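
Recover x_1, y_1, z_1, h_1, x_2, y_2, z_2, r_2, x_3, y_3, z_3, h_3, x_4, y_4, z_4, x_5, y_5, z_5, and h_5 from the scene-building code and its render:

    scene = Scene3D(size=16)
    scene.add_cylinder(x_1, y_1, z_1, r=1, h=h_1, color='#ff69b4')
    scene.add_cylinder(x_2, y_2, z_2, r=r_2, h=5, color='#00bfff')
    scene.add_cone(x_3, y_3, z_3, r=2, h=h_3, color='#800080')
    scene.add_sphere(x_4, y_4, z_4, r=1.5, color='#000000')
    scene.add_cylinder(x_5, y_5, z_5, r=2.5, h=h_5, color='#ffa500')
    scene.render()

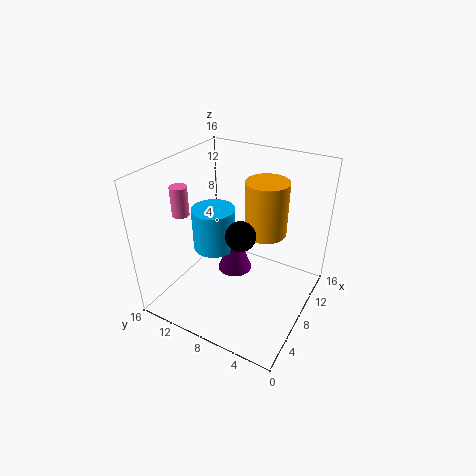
x_1 = 7
y_1 = 15
z_1 = 9.5
h_1 = 3.5
x_2 = 8.5
y_2 = 11.5
z_2 = 5.5
r_2 = 2.5
x_3 = 9
y_3 = 9
z_3 = 3
h_3 = 5.5
x_4 = 5
y_4 = 6
z_4 = 10.5
x_5 = 12
y_5 = 6.5
z_5 = 7
h_5 = 6.5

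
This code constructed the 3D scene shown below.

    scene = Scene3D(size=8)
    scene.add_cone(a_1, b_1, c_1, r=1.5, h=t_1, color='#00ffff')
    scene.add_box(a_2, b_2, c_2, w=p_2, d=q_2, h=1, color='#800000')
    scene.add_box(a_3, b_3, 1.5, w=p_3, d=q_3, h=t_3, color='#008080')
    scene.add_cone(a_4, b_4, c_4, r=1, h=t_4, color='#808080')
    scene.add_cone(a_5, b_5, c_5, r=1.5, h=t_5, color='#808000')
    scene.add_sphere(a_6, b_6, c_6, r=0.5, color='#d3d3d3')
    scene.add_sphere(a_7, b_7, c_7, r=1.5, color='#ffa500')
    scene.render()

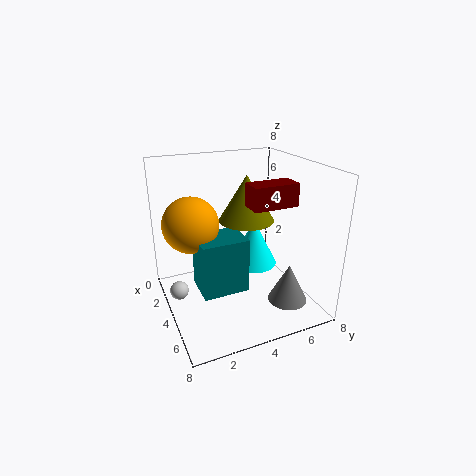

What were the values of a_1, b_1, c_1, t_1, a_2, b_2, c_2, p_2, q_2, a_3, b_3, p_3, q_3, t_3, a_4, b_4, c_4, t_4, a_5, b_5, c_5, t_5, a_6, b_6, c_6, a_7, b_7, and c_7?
a_1 = 2; b_1 = 6; c_1 = 1; t_1 = 3; a_2 = 7; b_2 = 3; c_2 = 7; p_2 = 1; q_2 = 2; a_3 = 3.5; b_3 = 1.5; p_3 = 2; q_3 = 2.5; t_3 = 3; a_4 = 7; b_4 = 5.5; c_4 = 1.5; t_4 = 2; a_5 = 4; b_5 = 4.5; c_5 = 5; t_5 = 2.5; a_6 = 4; b_6 = 0.5; c_6 = 1.5; a_7 = 3.5; b_7 = 1.5; c_7 = 5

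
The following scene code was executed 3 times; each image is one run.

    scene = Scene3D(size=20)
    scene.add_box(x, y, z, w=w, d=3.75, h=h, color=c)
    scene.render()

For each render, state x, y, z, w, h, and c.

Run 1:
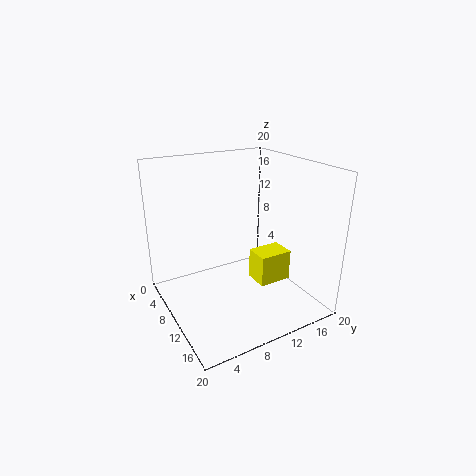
x = 17; y = 7.5; z = 8.5; w = 2.75; h = 3.5; c = 'yellow'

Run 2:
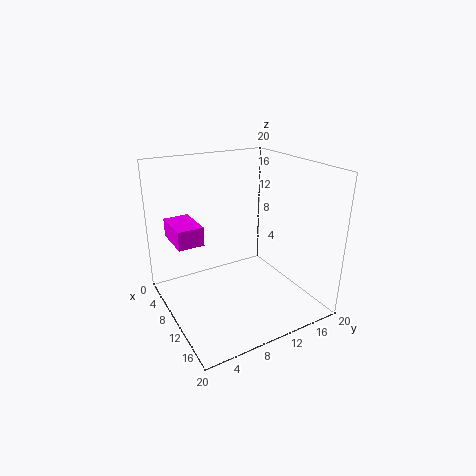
x = 1.5; y = 2.25; z = 8.75; w = 6; h = 2.75; c = 'magenta'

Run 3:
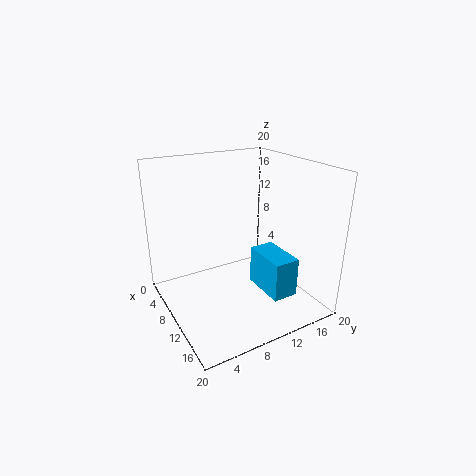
x = 8.25; y = 13.25; z = 1.25; w = 6.75; h = 5.75; c = 'deepskyblue'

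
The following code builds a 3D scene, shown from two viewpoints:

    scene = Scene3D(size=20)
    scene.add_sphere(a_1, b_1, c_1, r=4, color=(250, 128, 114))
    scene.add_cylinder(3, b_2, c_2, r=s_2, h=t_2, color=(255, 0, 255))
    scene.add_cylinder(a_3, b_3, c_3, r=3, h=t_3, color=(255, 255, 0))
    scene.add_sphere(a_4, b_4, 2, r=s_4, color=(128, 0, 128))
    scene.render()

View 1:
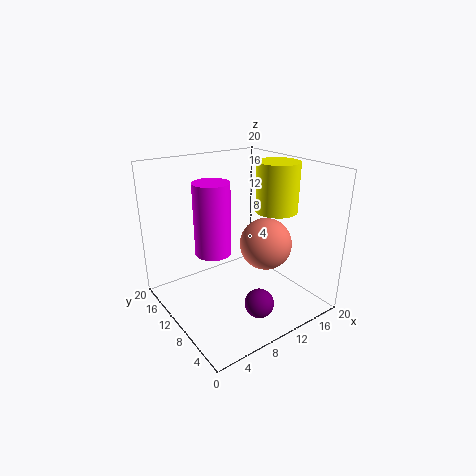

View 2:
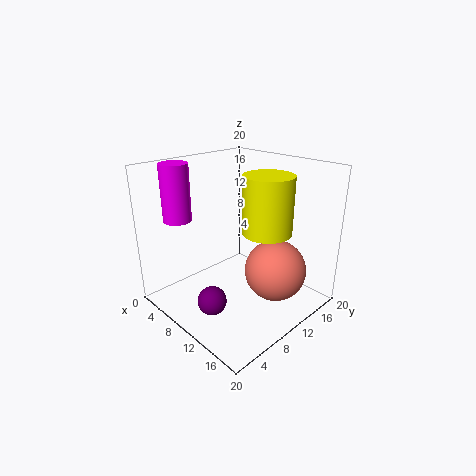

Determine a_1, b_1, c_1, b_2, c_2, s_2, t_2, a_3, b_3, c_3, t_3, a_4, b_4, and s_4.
a_1 = 16
b_1 = 11
c_1 = 7
b_2 = 5
c_2 = 12
s_2 = 2
t_2 = 8
a_3 = 16
b_3 = 9
c_3 = 13
t_3 = 7
a_4 = 10
b_4 = 5
s_4 = 2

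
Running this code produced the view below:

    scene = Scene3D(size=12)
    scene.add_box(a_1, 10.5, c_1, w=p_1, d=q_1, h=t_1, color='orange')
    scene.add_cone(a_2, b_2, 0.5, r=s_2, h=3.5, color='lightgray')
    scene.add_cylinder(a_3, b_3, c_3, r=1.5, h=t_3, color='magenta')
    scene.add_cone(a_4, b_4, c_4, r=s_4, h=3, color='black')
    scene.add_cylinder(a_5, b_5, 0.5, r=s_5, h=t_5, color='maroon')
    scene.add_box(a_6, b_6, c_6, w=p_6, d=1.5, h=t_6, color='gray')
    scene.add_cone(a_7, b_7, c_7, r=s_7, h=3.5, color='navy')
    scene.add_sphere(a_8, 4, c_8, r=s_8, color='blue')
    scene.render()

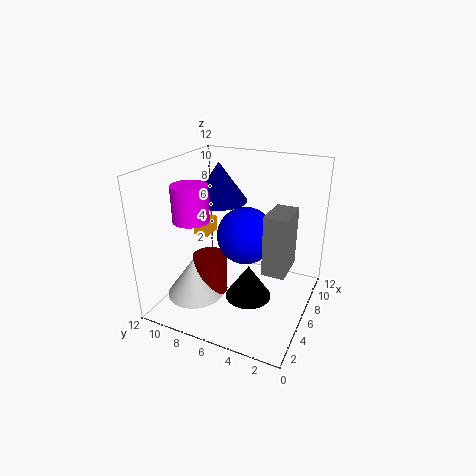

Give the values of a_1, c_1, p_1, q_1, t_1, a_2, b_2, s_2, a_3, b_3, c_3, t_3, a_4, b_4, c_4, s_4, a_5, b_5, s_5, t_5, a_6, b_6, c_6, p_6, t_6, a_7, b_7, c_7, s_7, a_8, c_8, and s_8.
a_1 = 8.5, c_1 = 4, p_1 = 2, q_1 = 1.5, t_1 = 1.5, a_2 = 4.5, b_2 = 9.5, s_2 = 2.5, a_3 = 4.5, b_3 = 9.5, c_3 = 7.5, t_3 = 3, a_4 = 6, b_4 = 5, c_4 = 0.5, s_4 = 2, a_5 = 5.5, b_5 = 8.5, s_5 = 1.5, t_5 = 3.5, a_6 = 1, b_6 = 0.5, c_6 = 6.5, p_6 = 2.5, t_6 = 4, a_7 = 8.5, b_7 = 9, c_7 = 8, s_7 = 2.5, a_8 = 3, c_8 = 8, s_8 = 2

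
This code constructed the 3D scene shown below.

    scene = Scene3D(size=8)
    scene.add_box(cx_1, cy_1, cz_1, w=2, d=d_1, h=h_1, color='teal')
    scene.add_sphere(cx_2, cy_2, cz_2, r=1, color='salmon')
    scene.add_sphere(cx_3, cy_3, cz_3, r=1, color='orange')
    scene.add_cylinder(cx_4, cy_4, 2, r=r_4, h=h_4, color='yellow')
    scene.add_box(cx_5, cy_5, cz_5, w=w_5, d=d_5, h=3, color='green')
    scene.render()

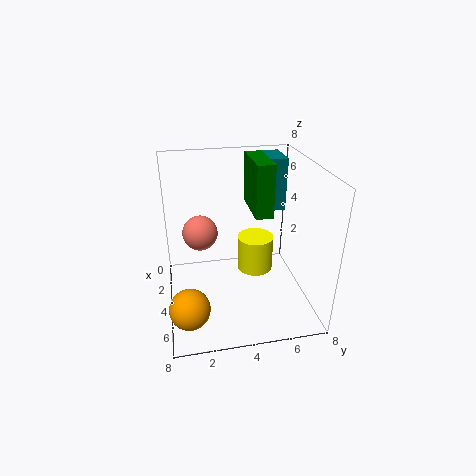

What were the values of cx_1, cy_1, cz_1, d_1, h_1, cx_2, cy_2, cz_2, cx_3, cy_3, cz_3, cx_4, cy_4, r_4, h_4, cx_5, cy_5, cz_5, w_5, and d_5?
cx_1 = 1
cy_1 = 6
cz_1 = 5
d_1 = 1
h_1 = 3
cx_2 = 3
cy_2 = 2
cz_2 = 4
cx_3 = 7
cy_3 = 1
cz_3 = 2
cx_4 = 4
cy_4 = 5
r_4 = 1
h_4 = 2
cx_5 = 1
cy_5 = 5
cz_5 = 5
w_5 = 3
d_5 = 1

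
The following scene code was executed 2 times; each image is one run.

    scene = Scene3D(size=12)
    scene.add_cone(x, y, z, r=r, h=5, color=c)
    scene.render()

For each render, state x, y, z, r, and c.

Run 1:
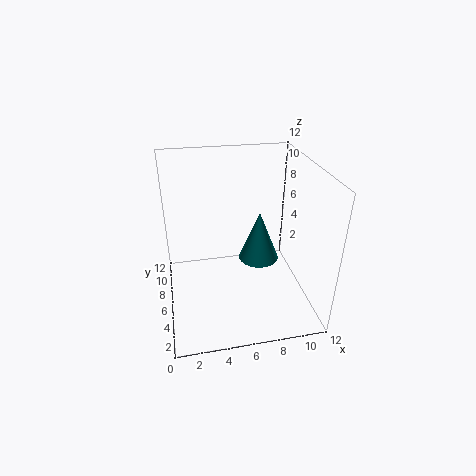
x = 9; y = 10; z = 1; r = 2; c = 'teal'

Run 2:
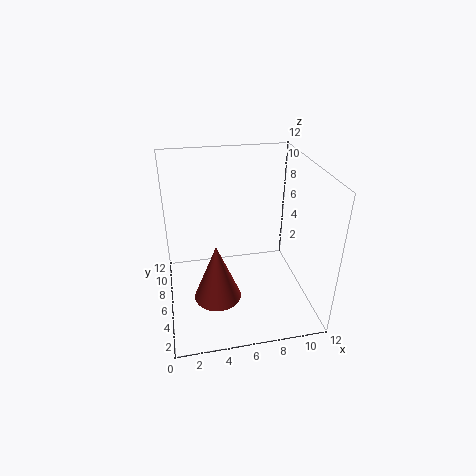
x = 4; y = 5; z = 1; r = 2; c = 'brown'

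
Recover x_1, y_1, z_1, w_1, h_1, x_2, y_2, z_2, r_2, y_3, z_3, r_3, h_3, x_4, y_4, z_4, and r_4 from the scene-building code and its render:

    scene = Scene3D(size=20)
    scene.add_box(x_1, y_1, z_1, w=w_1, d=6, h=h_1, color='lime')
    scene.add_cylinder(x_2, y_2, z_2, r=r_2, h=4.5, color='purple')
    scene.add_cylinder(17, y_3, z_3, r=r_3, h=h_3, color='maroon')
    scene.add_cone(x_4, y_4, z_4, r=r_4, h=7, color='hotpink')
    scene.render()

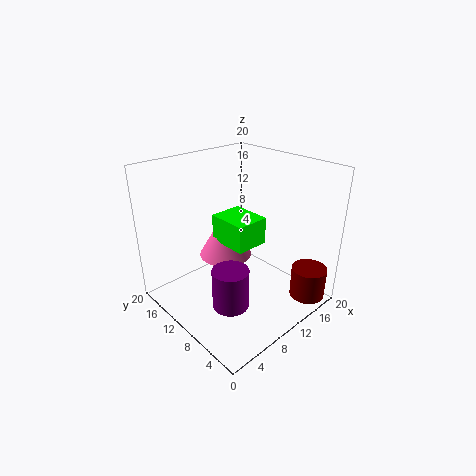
x_1 = 9.5
y_1 = 9
z_1 = 8
w_1 = 5
h_1 = 4
x_2 = 2
y_2 = 2.5
z_2 = 7.5
r_2 = 2
y_3 = 2.5
z_3 = 1
r_3 = 2.5
h_3 = 4.5
x_4 = 11.5
y_4 = 14.5
z_4 = 5
r_4 = 4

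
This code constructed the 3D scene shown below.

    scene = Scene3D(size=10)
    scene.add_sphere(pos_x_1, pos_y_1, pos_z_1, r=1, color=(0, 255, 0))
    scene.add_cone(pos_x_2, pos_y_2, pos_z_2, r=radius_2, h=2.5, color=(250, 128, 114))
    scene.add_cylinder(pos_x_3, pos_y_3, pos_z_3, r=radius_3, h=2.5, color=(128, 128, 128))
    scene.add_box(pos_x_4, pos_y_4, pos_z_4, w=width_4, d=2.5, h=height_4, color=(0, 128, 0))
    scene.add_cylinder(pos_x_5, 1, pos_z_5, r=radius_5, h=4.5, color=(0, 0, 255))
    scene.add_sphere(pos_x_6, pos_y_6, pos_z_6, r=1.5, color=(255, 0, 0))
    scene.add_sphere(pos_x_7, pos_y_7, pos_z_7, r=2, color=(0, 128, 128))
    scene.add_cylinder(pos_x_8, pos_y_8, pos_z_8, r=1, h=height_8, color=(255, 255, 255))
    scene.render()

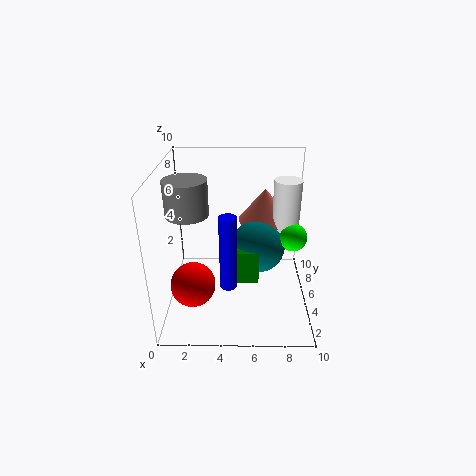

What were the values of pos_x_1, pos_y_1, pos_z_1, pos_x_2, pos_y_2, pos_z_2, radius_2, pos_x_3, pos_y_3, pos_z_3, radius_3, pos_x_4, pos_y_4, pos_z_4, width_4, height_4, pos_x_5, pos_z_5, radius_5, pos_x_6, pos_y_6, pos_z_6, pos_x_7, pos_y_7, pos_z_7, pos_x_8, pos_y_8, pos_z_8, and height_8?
pos_x_1 = 9; pos_y_1 = 6; pos_z_1 = 4.5; pos_x_2 = 7; pos_y_2 = 8; pos_z_2 = 5; radius_2 = 2; pos_x_3 = 1.5; pos_y_3 = 5.5; pos_z_3 = 6.5; radius_3 = 1.5; pos_x_4 = 4; pos_y_4 = 4.5; pos_z_4 = 1.5; width_4 = 2.5; height_4 = 2.5; pos_x_5 = 4.5; pos_z_5 = 4; radius_5 = 0.5; pos_x_6 = 2; pos_y_6 = 3; pos_z_6 = 2.5; pos_x_7 = 6.5; pos_y_7 = 6.5; pos_z_7 = 3.5; pos_x_8 = 8.5; pos_y_8 = 7; pos_z_8 = 4.5; height_8 = 4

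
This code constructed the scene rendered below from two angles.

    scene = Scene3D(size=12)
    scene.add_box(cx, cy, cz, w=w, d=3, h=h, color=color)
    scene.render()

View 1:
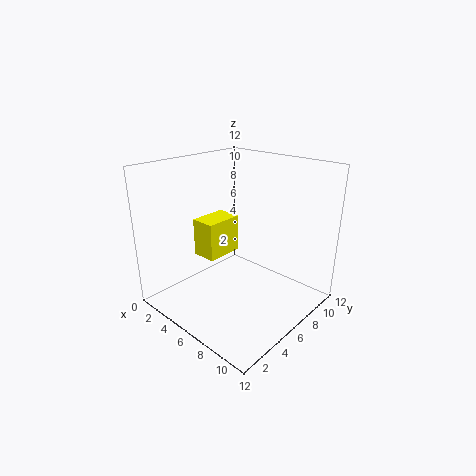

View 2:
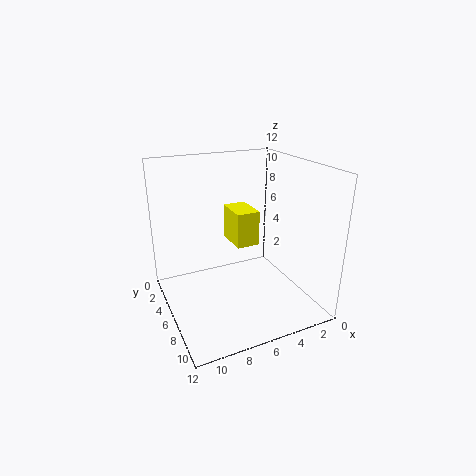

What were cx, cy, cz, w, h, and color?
cx = 4, cy = 3, cz = 5, w = 2, h = 3, color = 'yellow'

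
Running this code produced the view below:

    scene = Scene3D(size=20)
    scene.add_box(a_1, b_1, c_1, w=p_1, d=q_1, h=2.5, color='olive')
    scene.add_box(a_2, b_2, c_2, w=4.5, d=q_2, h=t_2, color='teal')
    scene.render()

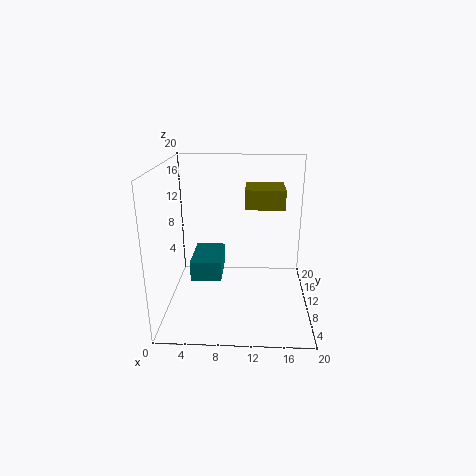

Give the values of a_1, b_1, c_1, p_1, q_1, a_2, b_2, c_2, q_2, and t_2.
a_1 = 11; b_1 = 7; c_1 = 15; p_1 = 5; q_1 = 4.5; a_2 = 3; b_2 = 10; c_2 = 3; q_2 = 7; t_2 = 3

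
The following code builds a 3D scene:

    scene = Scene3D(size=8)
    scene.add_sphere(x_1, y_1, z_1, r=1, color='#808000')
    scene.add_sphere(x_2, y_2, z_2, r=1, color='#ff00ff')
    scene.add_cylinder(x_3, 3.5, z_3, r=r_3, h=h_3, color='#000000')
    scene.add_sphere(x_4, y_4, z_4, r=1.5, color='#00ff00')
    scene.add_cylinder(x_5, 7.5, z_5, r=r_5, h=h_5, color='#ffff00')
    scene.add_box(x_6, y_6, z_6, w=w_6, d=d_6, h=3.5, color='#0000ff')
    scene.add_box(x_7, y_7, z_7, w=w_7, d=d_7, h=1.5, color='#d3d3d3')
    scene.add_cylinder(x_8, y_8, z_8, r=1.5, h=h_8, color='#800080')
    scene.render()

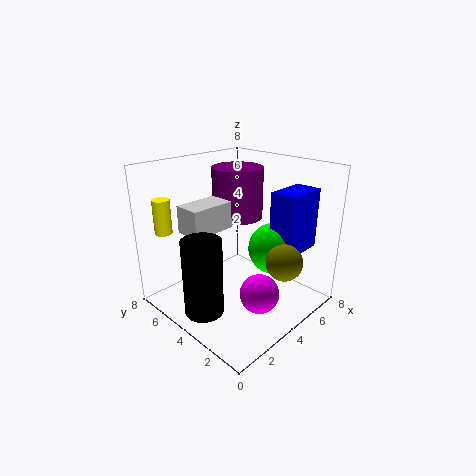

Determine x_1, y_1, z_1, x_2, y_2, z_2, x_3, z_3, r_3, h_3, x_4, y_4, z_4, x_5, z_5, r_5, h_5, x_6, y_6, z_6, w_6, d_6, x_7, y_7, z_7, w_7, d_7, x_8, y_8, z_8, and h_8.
x_1 = 5, y_1 = 1.5, z_1 = 3, x_2 = 3, y_2 = 1.5, z_2 = 2, x_3 = 1, z_3 = 1, r_3 = 1, h_3 = 4, x_4 = 6, y_4 = 3, z_4 = 3, x_5 = 1.5, z_5 = 4, r_5 = 0.5, h_5 = 2, x_6 = 5.5, y_6 = 1.5, z_6 = 3, w_6 = 2.5, d_6 = 1.5, x_7 = 1.5, y_7 = 4.5, z_7 = 4.5, w_7 = 2.5, d_7 = 1.5, x_8 = 5.5, y_8 = 5.5, z_8 = 4.5, h_8 = 3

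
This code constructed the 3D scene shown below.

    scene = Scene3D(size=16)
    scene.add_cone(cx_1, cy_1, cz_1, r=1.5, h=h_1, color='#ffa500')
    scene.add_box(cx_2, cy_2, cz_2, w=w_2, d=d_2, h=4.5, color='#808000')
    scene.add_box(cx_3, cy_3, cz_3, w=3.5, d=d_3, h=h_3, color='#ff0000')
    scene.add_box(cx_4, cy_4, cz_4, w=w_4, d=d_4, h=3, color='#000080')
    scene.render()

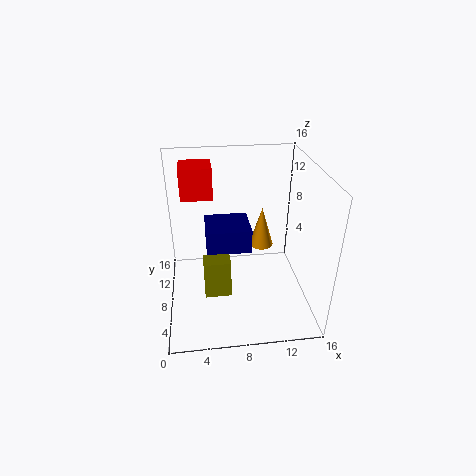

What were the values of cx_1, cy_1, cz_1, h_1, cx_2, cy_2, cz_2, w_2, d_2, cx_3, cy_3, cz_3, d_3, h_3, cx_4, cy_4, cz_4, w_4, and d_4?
cx_1 = 11.5
cy_1 = 12
cz_1 = 4.5
h_1 = 5
cx_2 = 4
cy_2 = 6
cz_2 = 1.5
w_2 = 3
d_2 = 2
cx_3 = 2
cy_3 = 9.5
cz_3 = 12
d_3 = 3.5
h_3 = 3.5
cx_4 = 4.5
cy_4 = 10
cz_4 = 4.5
w_4 = 5.5
d_4 = 5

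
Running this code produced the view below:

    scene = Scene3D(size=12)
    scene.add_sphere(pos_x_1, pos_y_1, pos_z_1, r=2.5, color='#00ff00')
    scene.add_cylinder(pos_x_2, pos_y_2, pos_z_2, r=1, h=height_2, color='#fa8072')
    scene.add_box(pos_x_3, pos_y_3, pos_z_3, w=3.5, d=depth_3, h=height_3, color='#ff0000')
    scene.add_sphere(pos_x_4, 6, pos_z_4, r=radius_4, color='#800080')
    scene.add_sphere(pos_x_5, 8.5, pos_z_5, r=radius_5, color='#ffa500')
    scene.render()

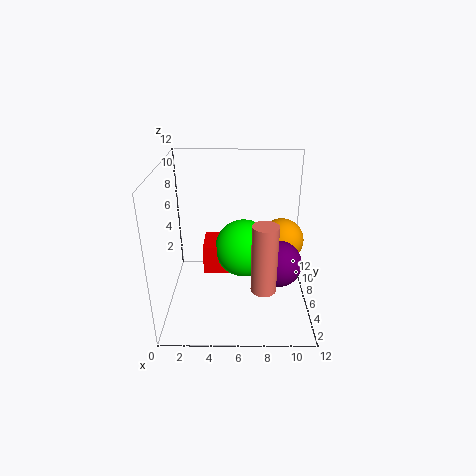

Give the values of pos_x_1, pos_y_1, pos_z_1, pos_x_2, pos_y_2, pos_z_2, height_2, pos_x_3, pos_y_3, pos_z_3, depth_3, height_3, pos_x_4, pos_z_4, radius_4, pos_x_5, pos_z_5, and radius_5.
pos_x_1 = 6.5
pos_y_1 = 7
pos_z_1 = 4.5
pos_x_2 = 8
pos_y_2 = 3
pos_z_2 = 3
height_2 = 5.5
pos_x_3 = 3
pos_y_3 = 6
pos_z_3 = 2.5
depth_3 = 3
height_3 = 2.5
pos_x_4 = 9.5
pos_z_4 = 3.5
radius_4 = 2
pos_x_5 = 10
pos_z_5 = 4.5
radius_5 = 2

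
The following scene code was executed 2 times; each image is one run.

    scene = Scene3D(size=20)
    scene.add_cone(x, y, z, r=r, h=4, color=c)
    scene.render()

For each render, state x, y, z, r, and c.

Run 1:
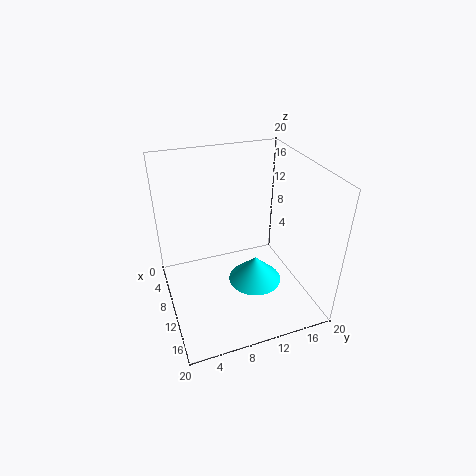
x = 9.5
y = 13
z = 1.5
r = 4
c = 'cyan'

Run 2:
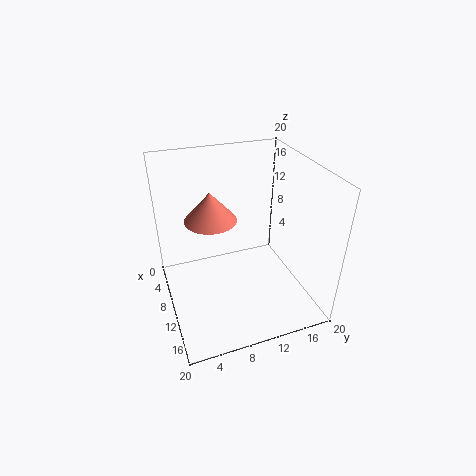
x = 9
y = 6.5
z = 13
r = 3.5
c = 'salmon'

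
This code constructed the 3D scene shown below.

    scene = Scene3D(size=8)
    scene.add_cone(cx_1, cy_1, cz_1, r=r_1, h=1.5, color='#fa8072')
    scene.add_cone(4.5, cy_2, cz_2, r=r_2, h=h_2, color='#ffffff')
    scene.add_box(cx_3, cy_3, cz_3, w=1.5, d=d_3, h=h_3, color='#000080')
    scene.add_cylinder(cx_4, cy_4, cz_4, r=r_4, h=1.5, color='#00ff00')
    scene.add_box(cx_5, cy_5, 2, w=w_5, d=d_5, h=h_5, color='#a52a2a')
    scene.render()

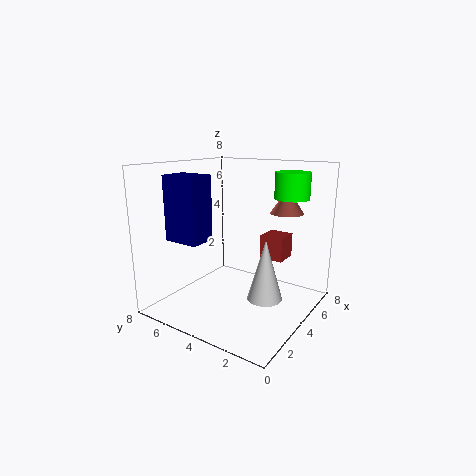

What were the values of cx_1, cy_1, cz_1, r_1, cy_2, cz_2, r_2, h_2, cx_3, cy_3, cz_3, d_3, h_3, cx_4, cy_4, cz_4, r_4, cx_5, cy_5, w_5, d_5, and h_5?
cx_1 = 7; cy_1 = 2.5; cz_1 = 5; r_1 = 1; cy_2 = 2.5; cz_2 = 0.5; r_2 = 1; h_2 = 3.5; cx_3 = 1.5; cy_3 = 5; cz_3 = 4; d_3 = 2; h_3 = 3.5; cx_4 = 6.5; cy_4 = 2; cz_4 = 6; r_4 = 1; cx_5 = 6.5; cy_5 = 2.5; w_5 = 1.5; d_5 = 1.5; h_5 = 1.5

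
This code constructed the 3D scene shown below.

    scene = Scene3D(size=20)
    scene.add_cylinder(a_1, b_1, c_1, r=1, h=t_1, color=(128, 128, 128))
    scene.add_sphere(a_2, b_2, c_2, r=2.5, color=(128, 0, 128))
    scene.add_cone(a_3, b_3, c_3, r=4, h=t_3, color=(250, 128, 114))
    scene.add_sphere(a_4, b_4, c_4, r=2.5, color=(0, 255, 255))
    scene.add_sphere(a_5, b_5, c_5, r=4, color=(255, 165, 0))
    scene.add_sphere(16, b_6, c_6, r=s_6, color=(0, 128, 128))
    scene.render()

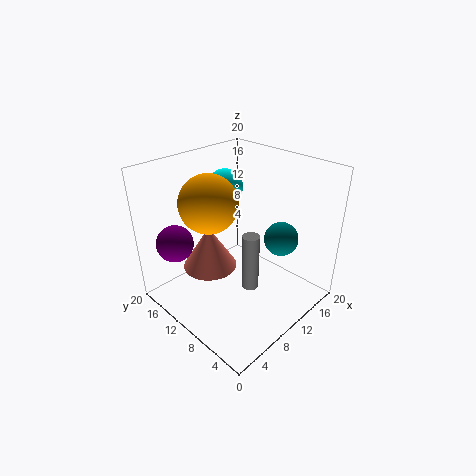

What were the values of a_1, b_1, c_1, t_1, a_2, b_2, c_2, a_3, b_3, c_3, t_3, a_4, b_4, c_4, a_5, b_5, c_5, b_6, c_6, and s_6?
a_1 = 6
b_1 = 4
c_1 = 7.5
t_1 = 7
a_2 = 3
b_2 = 15
c_2 = 10
a_3 = 8.5
b_3 = 14.5
c_3 = 4
t_3 = 6.5
a_4 = 11.5
b_4 = 14
c_4 = 16
a_5 = 7.5
b_5 = 13
c_5 = 15
b_6 = 7
c_6 = 8.5
s_6 = 2.5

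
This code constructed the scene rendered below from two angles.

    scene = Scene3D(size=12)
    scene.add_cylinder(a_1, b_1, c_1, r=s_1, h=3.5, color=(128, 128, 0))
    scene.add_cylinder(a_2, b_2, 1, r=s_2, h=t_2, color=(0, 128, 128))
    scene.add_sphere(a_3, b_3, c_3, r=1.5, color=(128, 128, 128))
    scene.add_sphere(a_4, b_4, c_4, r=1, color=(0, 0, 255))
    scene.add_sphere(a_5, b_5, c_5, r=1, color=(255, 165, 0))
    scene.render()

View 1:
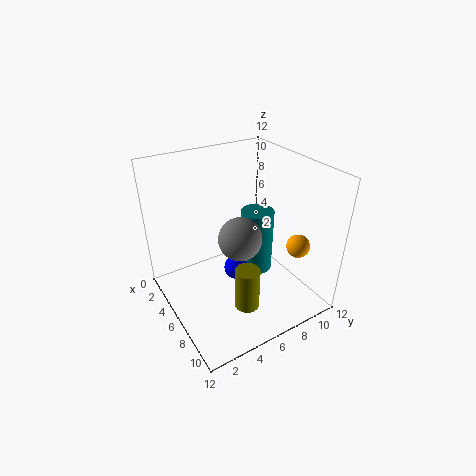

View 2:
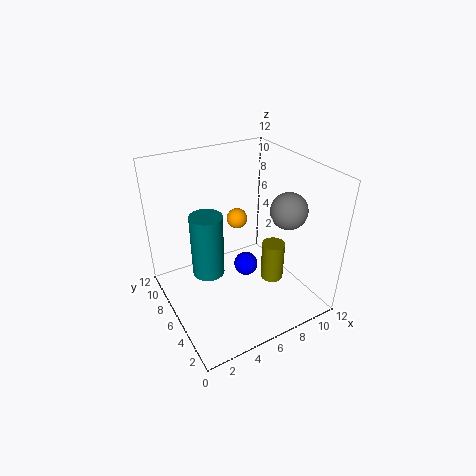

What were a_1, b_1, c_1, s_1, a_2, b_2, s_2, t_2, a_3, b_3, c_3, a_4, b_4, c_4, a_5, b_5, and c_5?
a_1 = 9, b_1 = 5, c_1 = 1.5, s_1 = 1, a_2 = 4.5, b_2 = 9, s_2 = 1.5, t_2 = 6, a_3 = 9.5, b_3 = 4, c_3 = 8.5, a_4 = 6.5, b_4 = 5.5, c_4 = 3.5, a_5 = 8.5, b_5 = 10.5, c_5 = 5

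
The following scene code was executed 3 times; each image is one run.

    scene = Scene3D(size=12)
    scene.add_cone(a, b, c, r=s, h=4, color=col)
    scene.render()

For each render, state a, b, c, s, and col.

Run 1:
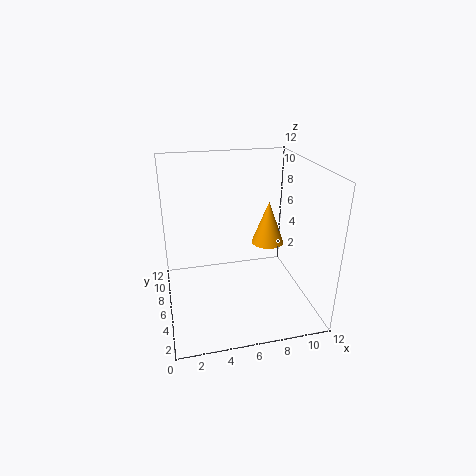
a = 9.5; b = 8.5; c = 4; s = 1.5; col = 'orange'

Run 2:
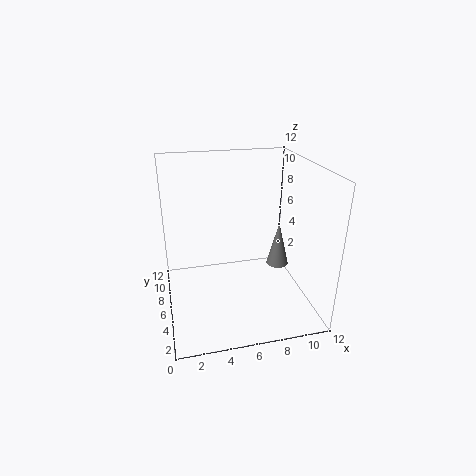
a = 10; b = 7; c = 2.5; s = 1; col = 'gray'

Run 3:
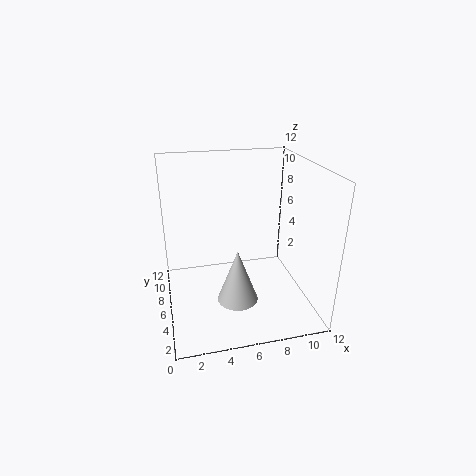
a = 5; b = 2; c = 3; s = 1.5; col = 'lightgray'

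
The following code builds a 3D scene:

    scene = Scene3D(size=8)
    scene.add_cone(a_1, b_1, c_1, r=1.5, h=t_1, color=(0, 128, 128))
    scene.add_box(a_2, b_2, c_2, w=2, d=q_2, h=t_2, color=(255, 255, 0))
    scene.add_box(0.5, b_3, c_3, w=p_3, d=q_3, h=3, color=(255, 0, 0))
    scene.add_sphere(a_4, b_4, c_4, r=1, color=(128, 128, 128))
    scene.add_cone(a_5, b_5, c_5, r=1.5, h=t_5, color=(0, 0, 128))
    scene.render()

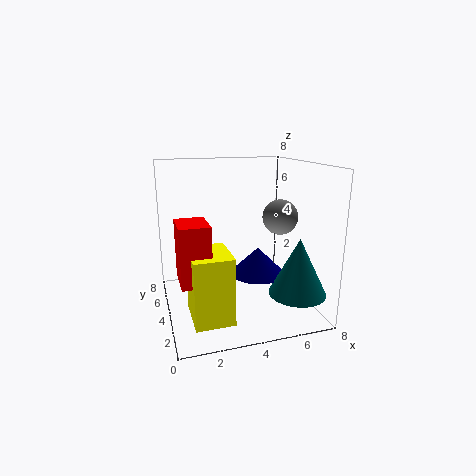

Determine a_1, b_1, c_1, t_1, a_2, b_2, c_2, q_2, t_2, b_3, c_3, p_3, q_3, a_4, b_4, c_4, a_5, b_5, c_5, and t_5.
a_1 = 6.5, b_1 = 1.5, c_1 = 1.5, t_1 = 3, a_2 = 1, b_2 = 1, c_2 = 0.5, q_2 = 2.5, t_2 = 3.5, b_3 = 1.5, c_3 = 2.5, p_3 = 1.5, q_3 = 2, a_4 = 6.5, b_4 = 4, c_4 = 5, a_5 = 5, b_5 = 3.5, c_5 = 2, t_5 = 1.5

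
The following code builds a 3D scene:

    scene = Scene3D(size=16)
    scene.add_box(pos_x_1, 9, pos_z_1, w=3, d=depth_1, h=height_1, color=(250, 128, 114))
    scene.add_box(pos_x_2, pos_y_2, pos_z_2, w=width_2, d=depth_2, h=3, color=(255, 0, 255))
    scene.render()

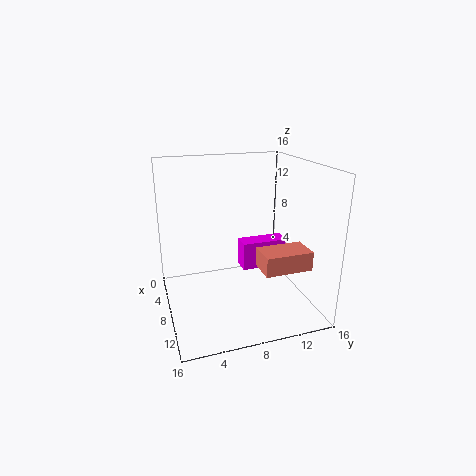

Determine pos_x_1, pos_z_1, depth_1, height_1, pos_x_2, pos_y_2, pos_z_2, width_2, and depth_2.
pos_x_1 = 11, pos_z_1 = 6, depth_1 = 5, height_1 = 2, pos_x_2 = 8, pos_y_2 = 8, pos_z_2 = 5, width_2 = 2, depth_2 = 5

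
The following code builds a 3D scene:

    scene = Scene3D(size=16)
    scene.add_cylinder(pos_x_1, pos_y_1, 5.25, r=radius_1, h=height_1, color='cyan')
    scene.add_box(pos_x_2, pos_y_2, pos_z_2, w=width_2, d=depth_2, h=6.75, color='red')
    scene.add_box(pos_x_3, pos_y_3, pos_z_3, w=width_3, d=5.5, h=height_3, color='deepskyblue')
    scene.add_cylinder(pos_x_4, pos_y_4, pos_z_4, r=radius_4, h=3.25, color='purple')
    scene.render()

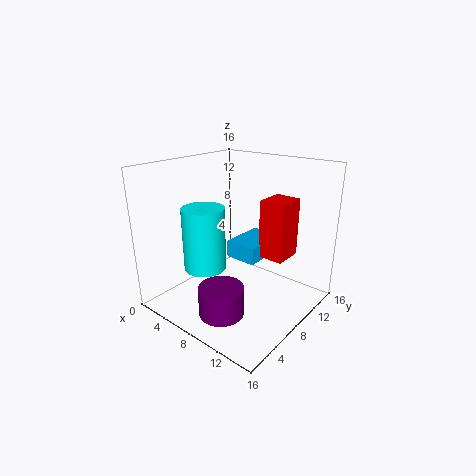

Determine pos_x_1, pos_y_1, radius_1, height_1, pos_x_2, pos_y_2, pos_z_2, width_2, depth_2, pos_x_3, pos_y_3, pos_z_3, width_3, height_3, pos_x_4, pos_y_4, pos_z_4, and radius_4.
pos_x_1 = 6.25, pos_y_1 = 4.5, radius_1 = 2.25, height_1 = 6.75, pos_x_2 = 9.25, pos_y_2 = 10.25, pos_z_2 = 5.25, width_2 = 3, depth_2 = 3.5, pos_x_3 = 5.75, pos_y_3 = 8.75, pos_z_3 = 4.75, width_3 = 3.75, height_3 = 2, pos_x_4 = 8.5, pos_y_4 = 4.5, pos_z_4 = 0.25, radius_4 = 2.5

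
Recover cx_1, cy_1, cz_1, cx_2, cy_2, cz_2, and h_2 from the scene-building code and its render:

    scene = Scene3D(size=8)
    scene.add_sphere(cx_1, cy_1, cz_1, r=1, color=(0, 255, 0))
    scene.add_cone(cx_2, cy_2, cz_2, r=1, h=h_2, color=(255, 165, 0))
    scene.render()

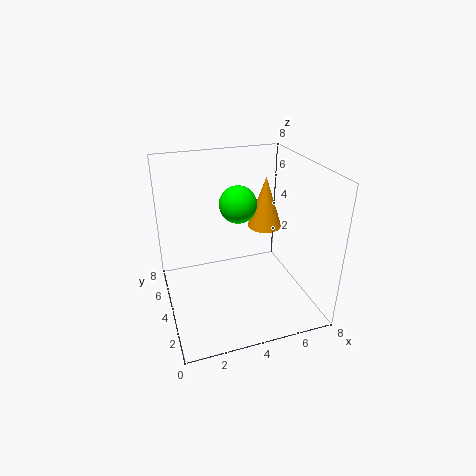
cx_1 = 4; cy_1 = 4; cz_1 = 6; cx_2 = 6; cy_2 = 5; cz_2 = 4; h_2 = 3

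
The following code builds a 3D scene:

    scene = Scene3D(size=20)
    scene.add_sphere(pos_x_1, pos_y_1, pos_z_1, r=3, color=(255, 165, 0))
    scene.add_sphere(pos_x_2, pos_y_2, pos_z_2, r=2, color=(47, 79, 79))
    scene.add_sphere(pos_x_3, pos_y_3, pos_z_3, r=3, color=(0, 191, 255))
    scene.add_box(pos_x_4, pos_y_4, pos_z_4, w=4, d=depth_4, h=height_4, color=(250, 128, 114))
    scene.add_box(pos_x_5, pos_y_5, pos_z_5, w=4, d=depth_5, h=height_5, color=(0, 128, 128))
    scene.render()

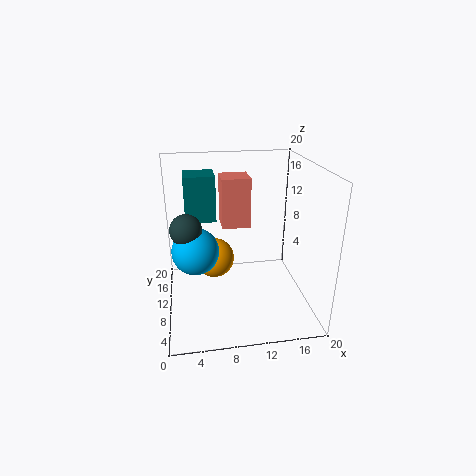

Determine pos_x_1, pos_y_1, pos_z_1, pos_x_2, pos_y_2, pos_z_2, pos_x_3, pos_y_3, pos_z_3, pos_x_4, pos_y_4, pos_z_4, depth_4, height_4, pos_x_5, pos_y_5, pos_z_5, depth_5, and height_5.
pos_x_1 = 7
pos_y_1 = 14
pos_z_1 = 5
pos_x_2 = 3
pos_y_2 = 7
pos_z_2 = 13
pos_x_3 = 4
pos_y_3 = 7
pos_z_3 = 10
pos_x_4 = 8
pos_y_4 = 11
pos_z_4 = 11
depth_4 = 4
height_4 = 7
pos_x_5 = 3
pos_y_5 = 9
pos_z_5 = 13
depth_5 = 4
height_5 = 6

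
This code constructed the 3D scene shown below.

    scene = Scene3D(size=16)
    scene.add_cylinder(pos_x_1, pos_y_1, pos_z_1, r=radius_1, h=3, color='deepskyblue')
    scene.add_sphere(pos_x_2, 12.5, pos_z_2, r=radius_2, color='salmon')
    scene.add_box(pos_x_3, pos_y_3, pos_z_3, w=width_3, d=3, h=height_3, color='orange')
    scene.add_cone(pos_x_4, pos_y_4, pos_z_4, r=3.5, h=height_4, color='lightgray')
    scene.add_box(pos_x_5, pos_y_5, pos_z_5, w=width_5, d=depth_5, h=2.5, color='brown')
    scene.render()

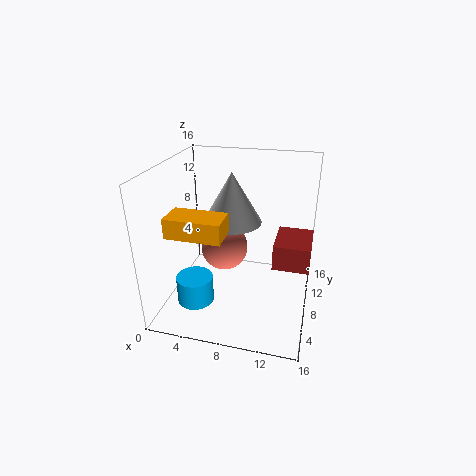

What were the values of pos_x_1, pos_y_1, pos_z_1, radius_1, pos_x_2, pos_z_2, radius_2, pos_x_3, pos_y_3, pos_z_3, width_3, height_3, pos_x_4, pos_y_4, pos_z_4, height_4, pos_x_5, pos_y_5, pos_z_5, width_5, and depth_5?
pos_x_1 = 4
pos_y_1 = 4.5
pos_z_1 = 1.5
radius_1 = 2
pos_x_2 = 5
pos_z_2 = 4
radius_2 = 3
pos_x_3 = 2.5
pos_y_3 = 1.5
pos_z_3 = 10.5
width_3 = 5.5
height_3 = 2
pos_x_4 = 6.5
pos_y_4 = 11
pos_z_4 = 8.5
height_4 = 6
pos_x_5 = 12.5
pos_y_5 = 3.5
pos_z_5 = 7.5
width_5 = 3.5
depth_5 = 4.5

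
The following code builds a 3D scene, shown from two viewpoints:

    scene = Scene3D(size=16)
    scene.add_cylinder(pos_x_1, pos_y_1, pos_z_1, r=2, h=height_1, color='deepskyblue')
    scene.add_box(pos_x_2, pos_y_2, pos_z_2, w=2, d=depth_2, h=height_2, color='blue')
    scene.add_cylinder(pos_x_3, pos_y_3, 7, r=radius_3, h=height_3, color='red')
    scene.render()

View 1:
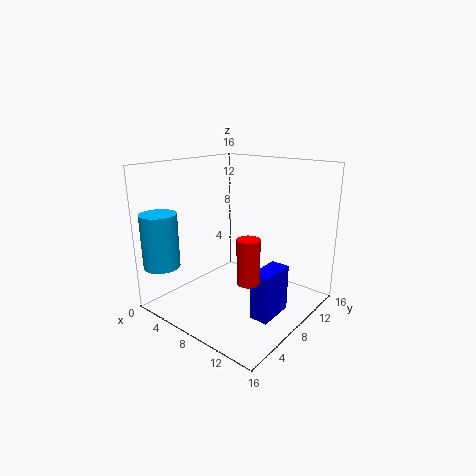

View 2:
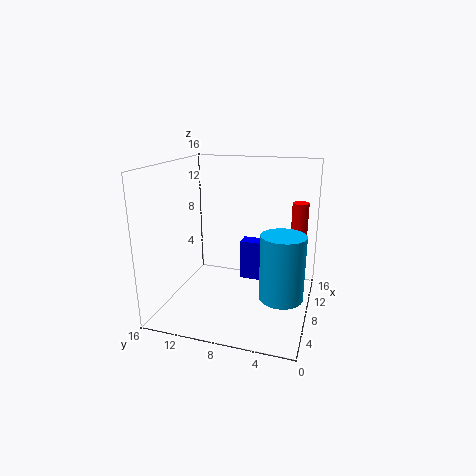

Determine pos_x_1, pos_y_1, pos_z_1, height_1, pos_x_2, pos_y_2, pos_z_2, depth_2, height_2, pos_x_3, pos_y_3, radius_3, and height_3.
pos_x_1 = 2; pos_y_1 = 2; pos_z_1 = 5; height_1 = 6; pos_x_2 = 12; pos_y_2 = 5; pos_z_2 = 1; depth_2 = 4; height_2 = 5; pos_x_3 = 14; pos_y_3 = 2; radius_3 = 1; height_3 = 4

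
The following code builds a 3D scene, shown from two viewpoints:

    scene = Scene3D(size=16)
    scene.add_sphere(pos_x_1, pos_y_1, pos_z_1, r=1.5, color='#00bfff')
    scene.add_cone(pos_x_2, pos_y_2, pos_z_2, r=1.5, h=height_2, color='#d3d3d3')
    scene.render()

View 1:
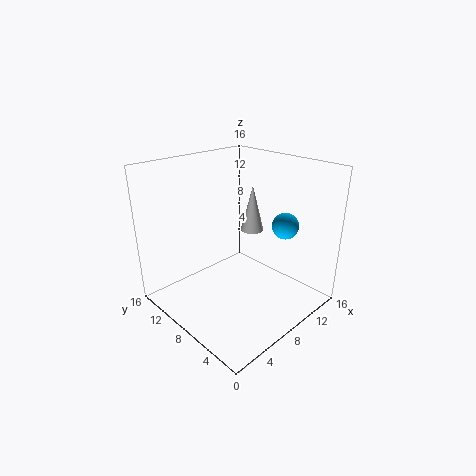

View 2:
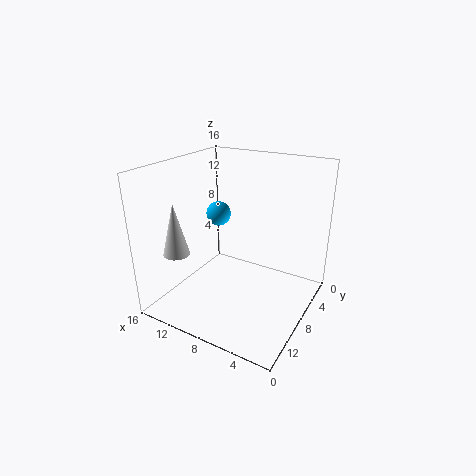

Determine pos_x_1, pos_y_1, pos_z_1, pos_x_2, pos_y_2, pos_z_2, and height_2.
pos_x_1 = 12.5
pos_y_1 = 5
pos_z_1 = 9
pos_x_2 = 14
pos_y_2 = 11.5
pos_z_2 = 6
height_2 = 6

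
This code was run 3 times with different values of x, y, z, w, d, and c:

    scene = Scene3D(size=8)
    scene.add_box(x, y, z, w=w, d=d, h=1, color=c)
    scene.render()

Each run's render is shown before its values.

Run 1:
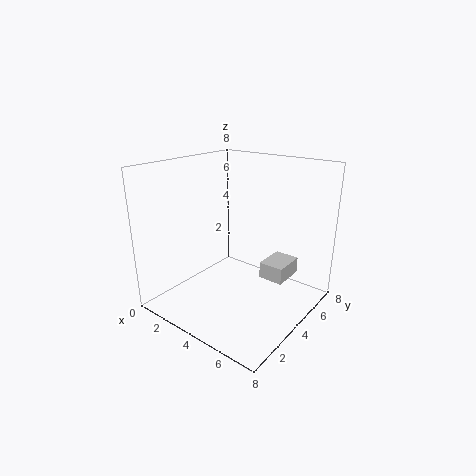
x = 4.5
y = 5.5
z = 1
w = 1.5
d = 2
c = 'lightgray'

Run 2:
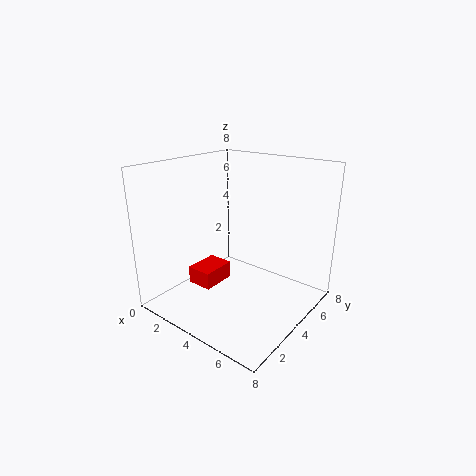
x = 1.5
y = 2.5
z = 1
w = 1.5
d = 2
c = 'red'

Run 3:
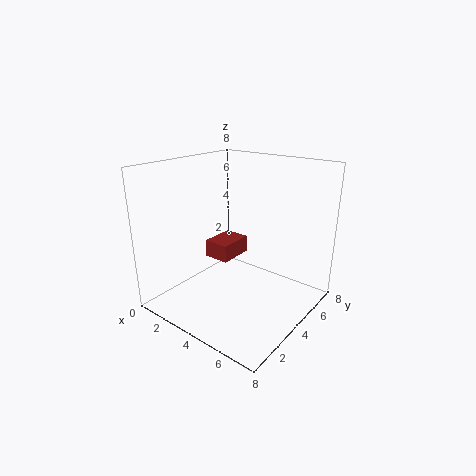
x = 2
y = 3.5
z = 2.5
w = 1.5
d = 2
c = 'brown'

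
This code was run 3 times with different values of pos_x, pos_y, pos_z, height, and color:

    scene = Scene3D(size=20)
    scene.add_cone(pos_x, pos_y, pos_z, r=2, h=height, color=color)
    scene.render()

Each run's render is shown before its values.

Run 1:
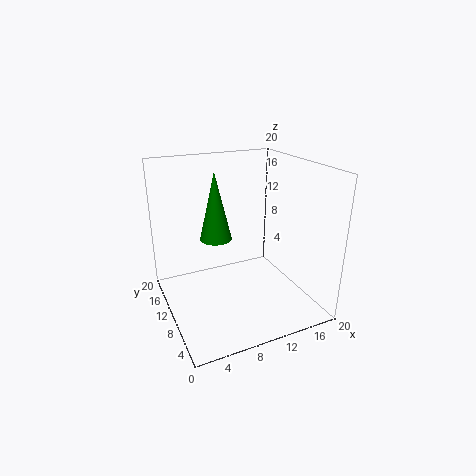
pos_x = 6, pos_y = 8, pos_z = 11.5, height = 8.5, color = 'green'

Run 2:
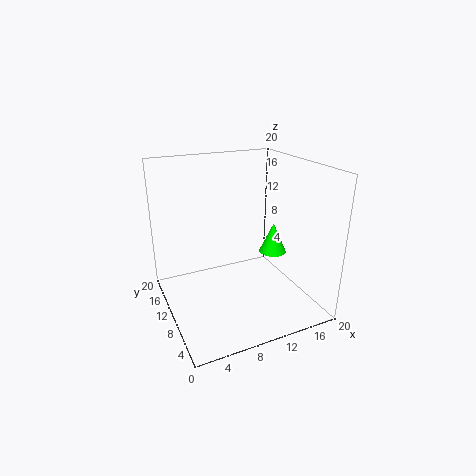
pos_x = 16, pos_y = 10.5, pos_z = 6.5, height = 4.5, color = 'lime'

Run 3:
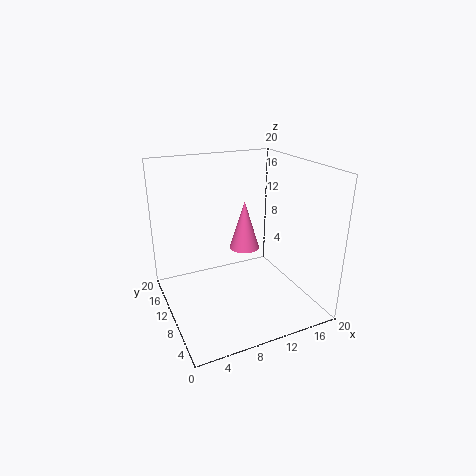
pos_x = 10.5, pos_y = 9, pos_z = 9, height = 6.5, color = 'hotpink'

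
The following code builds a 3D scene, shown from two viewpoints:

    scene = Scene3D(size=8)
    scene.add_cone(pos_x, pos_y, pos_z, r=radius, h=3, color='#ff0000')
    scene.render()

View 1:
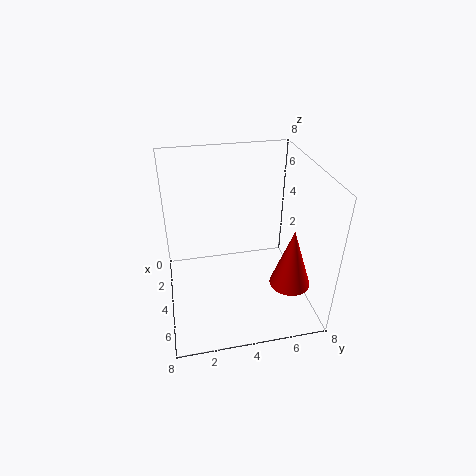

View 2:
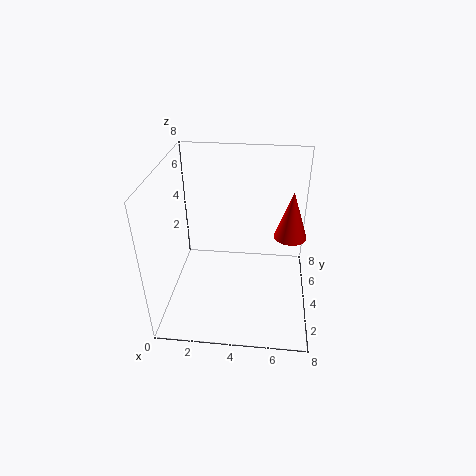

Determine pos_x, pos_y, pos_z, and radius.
pos_x = 7; pos_y = 6; pos_z = 3; radius = 1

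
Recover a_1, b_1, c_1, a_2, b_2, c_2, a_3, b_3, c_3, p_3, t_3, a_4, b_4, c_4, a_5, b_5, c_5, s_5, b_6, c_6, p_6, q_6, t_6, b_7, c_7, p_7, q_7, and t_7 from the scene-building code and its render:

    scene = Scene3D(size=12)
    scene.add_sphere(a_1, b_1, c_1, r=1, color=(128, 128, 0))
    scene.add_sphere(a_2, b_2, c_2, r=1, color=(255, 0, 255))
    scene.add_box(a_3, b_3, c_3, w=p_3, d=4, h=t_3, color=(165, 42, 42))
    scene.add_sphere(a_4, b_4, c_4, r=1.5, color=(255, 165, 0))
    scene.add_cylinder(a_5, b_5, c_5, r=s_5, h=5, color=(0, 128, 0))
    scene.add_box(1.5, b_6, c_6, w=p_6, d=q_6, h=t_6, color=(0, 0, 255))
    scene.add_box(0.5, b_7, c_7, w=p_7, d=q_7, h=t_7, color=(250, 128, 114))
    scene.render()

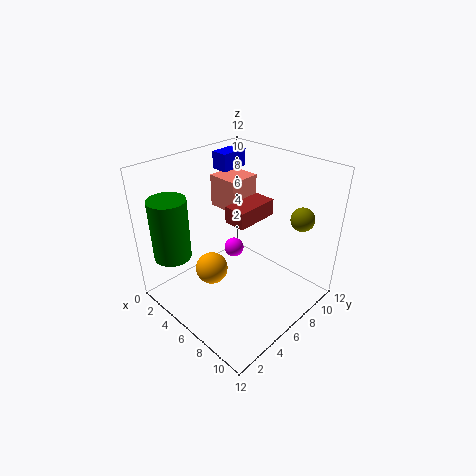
a_1 = 9.5; b_1 = 10; c_1 = 7.5; a_2 = 2; b_2 = 9.5; c_2 = 1.5; a_3 = 4; b_3 = 6.5; c_3 = 6.5; p_3 = 2; t_3 = 1.5; a_4 = 3; b_4 = 5.5; c_4 = 1.5; a_5 = 3; b_5 = 1.5; c_5 = 5; s_5 = 1.5; b_6 = 7.5; c_6 = 10.5; p_6 = 1.5; q_6 = 2.5; t_6 = 1.5; b_7 = 8; c_7 = 6.5; p_7 = 3; q_7 = 3; t_7 = 3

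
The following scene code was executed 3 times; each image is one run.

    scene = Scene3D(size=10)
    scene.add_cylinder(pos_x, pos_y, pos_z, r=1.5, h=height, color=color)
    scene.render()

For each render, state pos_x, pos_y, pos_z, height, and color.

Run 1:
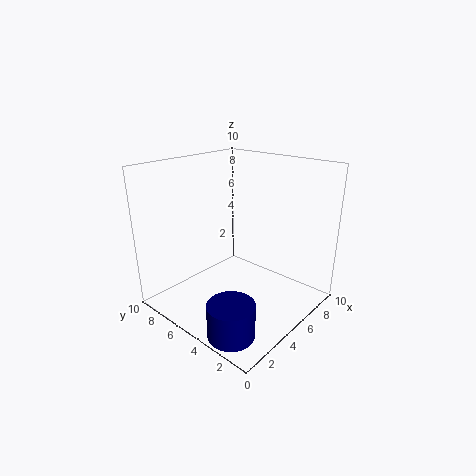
pos_x = 1.5, pos_y = 2.5, pos_z = 0.25, height = 2.25, color = 'navy'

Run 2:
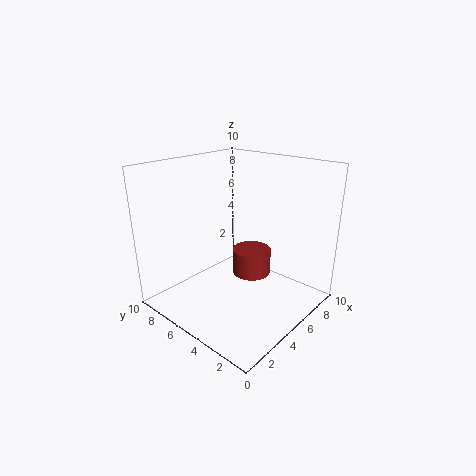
pos_x = 7.5, pos_y = 5.75, pos_z = 1, height = 2, color = 'brown'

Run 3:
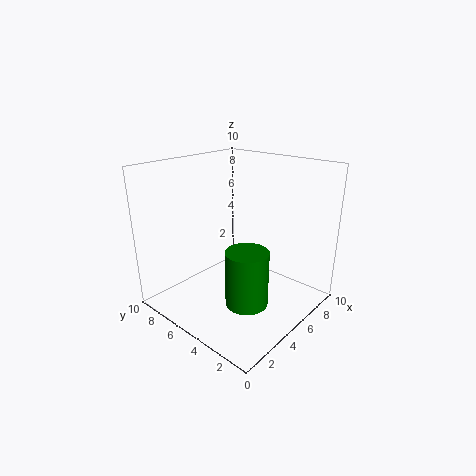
pos_x = 4.5, pos_y = 3.75, pos_z = 0.5, height = 4, color = 'green'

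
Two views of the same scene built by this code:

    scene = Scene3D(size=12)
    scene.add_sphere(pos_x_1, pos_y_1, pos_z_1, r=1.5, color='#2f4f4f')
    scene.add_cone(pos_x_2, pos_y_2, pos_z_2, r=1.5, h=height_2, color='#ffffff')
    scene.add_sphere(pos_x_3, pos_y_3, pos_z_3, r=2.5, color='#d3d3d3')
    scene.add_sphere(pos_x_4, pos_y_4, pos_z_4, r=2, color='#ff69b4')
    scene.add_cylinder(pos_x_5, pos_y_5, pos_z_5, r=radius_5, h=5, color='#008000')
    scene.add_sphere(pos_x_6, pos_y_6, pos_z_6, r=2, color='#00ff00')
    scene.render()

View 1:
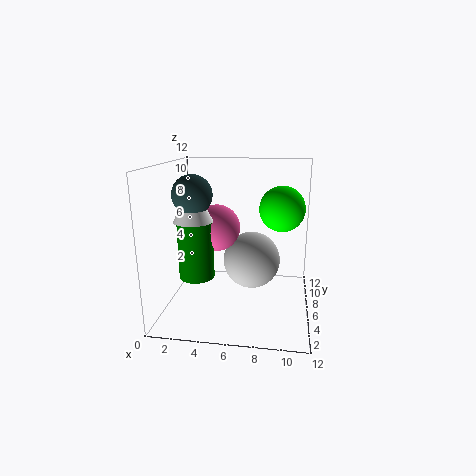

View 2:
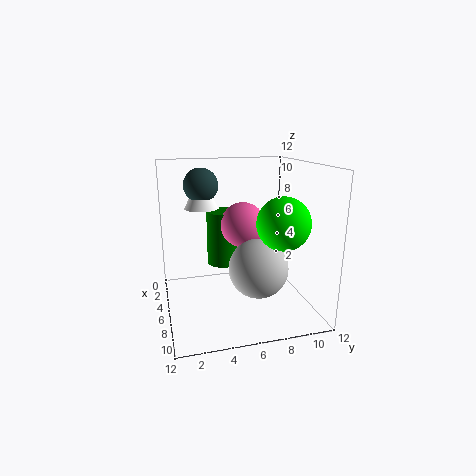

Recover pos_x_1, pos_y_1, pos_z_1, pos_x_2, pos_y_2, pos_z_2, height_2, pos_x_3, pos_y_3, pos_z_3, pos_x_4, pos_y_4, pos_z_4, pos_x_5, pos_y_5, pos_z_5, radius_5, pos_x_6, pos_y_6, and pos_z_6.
pos_x_1 = 3, pos_y_1 = 3.5, pos_z_1 = 10, pos_x_2 = 3, pos_y_2 = 3.5, pos_z_2 = 8, height_2 = 3, pos_x_3 = 7, pos_y_3 = 7.5, pos_z_3 = 3.5, pos_x_4 = 4, pos_y_4 = 7, pos_z_4 = 6.5, pos_x_5 = 2.5, pos_y_5 = 5.5, pos_z_5 = 2.5, radius_5 = 1.5, pos_x_6 = 9.5, pos_y_6 = 8.5, pos_z_6 = 8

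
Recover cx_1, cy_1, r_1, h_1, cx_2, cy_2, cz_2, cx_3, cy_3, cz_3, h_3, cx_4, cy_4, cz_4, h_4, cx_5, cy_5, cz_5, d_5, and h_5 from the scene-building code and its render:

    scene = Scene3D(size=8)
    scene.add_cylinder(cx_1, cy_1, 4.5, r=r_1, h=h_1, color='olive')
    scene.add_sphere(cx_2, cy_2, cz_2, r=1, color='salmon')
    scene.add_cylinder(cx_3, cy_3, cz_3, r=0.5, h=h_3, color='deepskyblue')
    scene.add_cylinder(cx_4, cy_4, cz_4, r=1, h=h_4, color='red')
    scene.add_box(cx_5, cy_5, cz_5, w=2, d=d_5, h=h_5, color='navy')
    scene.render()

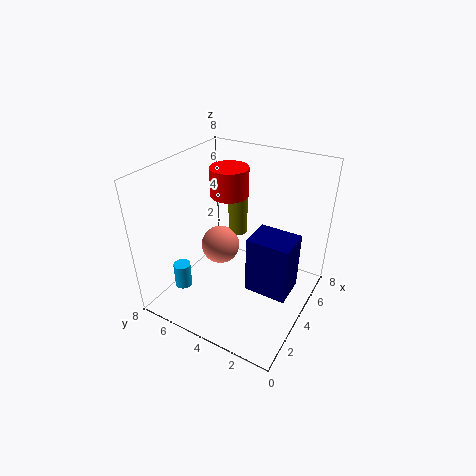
cx_1 = 4
cy_1 = 4
r_1 = 0.5
h_1 = 3
cx_2 = 3
cy_2 = 4.5
cz_2 = 4
cx_3 = 2.5
cy_3 = 7
cz_3 = 0.5
h_3 = 1.5
cx_4 = 4
cy_4 = 4.5
cz_4 = 6.5
h_4 = 1.5
cx_5 = 4
cy_5 = 1
cz_5 = 0.5
d_5 = 2.5
h_5 = 3.5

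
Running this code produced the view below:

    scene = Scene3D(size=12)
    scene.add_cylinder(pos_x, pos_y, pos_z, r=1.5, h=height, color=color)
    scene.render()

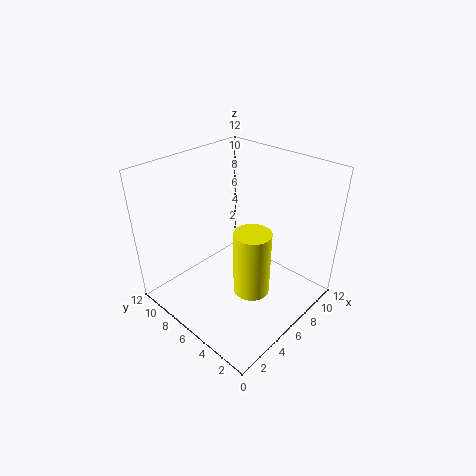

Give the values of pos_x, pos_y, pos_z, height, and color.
pos_x = 5.5, pos_y = 4, pos_z = 2, height = 5.5, color = 'yellow'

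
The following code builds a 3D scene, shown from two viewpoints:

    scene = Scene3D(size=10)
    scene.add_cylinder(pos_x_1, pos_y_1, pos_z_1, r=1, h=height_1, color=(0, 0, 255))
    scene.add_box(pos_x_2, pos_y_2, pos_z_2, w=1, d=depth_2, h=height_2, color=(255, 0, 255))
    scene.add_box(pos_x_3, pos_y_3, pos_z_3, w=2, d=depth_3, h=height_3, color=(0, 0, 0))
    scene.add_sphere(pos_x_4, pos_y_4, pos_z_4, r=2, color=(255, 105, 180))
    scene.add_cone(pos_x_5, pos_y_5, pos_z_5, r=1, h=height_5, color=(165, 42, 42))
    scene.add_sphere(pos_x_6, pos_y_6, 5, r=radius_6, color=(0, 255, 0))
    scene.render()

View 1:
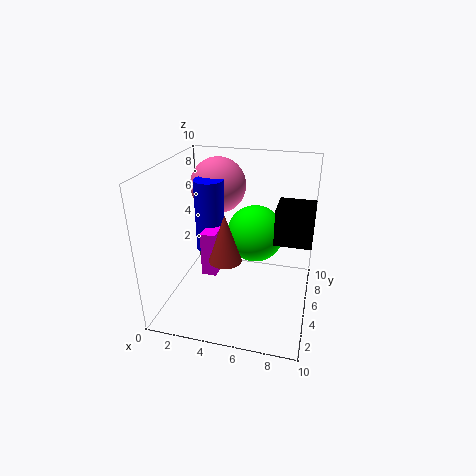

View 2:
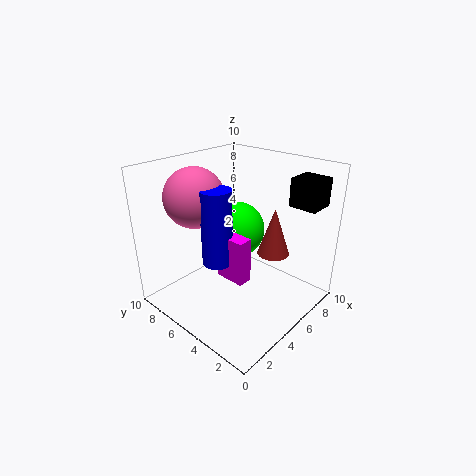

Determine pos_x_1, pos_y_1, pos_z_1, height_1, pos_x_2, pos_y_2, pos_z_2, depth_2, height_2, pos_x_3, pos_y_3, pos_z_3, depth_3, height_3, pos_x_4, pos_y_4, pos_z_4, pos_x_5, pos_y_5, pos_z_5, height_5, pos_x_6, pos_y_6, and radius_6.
pos_x_1 = 3, pos_y_1 = 5, pos_z_1 = 4, height_1 = 5, pos_x_2 = 3, pos_y_2 = 3, pos_z_2 = 3, depth_2 = 2, height_2 = 3, pos_x_3 = 8, pos_y_3 = 1, pos_z_3 = 7, depth_3 = 2, height_3 = 2, pos_x_4 = 3, pos_y_4 = 7, pos_z_4 = 8, pos_x_5 = 5, pos_y_5 = 2, pos_z_5 = 5, height_5 = 3, pos_x_6 = 6, pos_y_6 = 6, radius_6 = 2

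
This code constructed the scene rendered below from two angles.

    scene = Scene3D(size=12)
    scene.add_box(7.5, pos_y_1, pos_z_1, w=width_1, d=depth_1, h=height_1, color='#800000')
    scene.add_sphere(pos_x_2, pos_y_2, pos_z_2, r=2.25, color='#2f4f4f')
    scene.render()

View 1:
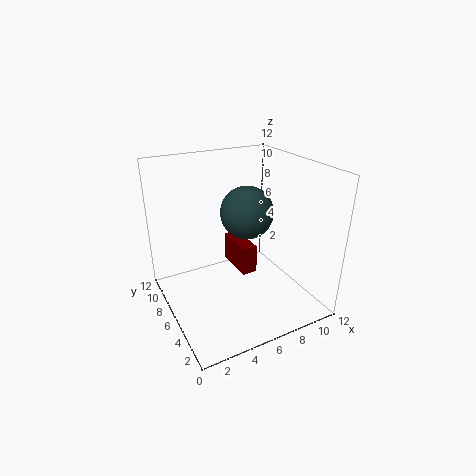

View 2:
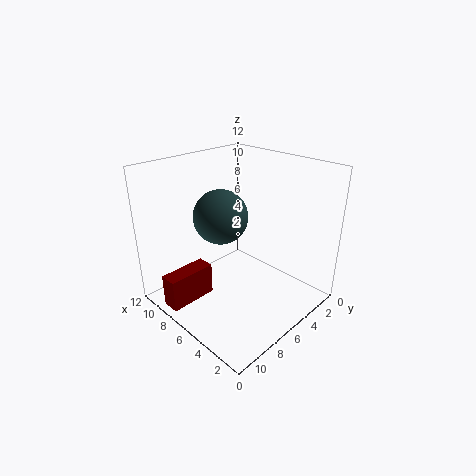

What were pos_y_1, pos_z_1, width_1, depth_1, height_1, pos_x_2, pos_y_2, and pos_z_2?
pos_y_1 = 7.75, pos_z_1 = 0.75, width_1 = 1.5, depth_1 = 4, height_1 = 2.75, pos_x_2 = 7.25, pos_y_2 = 6.75, pos_z_2 = 7.75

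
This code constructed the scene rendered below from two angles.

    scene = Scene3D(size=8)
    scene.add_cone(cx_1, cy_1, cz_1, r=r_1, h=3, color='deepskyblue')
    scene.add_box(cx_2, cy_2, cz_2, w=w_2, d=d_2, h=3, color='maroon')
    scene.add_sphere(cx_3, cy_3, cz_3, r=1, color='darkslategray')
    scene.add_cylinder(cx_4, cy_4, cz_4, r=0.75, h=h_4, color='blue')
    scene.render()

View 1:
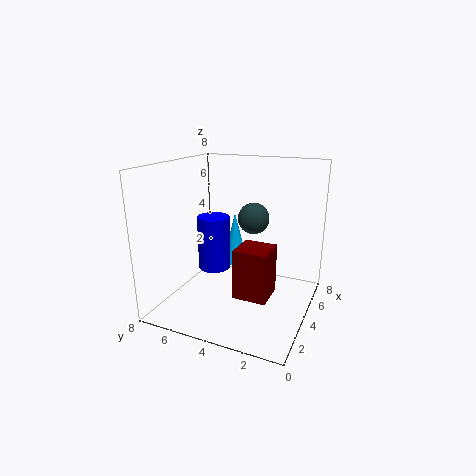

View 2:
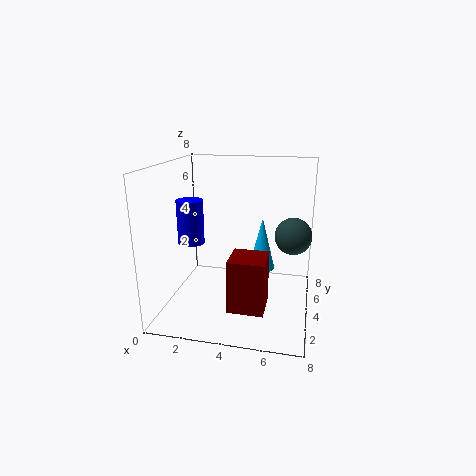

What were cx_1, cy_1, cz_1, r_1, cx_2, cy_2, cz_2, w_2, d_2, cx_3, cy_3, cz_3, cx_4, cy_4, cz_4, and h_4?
cx_1 = 5.25
cy_1 = 4.75
cz_1 = 2
r_1 = 0.75
cx_2 = 3.75
cy_2 = 2.25
cz_2 = 0.25
w_2 = 2
d_2 = 2
cx_3 = 7
cy_3 = 4.25
cz_3 = 4.25
cx_4 = 1.25
cy_4 = 4
cz_4 = 3.5
h_4 = 2.5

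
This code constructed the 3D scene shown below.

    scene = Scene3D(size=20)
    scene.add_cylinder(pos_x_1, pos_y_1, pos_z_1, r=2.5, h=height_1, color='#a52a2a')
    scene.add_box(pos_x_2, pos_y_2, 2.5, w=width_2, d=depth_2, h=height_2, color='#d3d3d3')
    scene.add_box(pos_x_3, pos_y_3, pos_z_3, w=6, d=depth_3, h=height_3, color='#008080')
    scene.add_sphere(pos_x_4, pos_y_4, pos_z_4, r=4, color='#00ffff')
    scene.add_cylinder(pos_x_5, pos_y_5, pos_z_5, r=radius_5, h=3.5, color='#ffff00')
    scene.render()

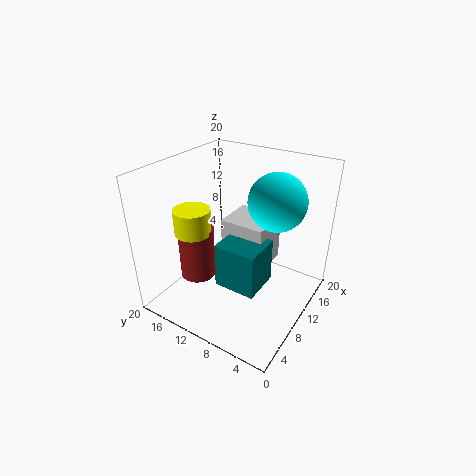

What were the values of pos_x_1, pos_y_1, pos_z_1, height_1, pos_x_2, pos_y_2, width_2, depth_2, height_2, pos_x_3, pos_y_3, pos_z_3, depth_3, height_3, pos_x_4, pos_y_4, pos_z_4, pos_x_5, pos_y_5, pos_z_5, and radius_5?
pos_x_1 = 7; pos_y_1 = 15; pos_z_1 = 4; height_1 = 7.5; pos_x_2 = 13; pos_y_2 = 8; width_2 = 6.5; depth_2 = 7; height_2 = 7.5; pos_x_3 = 9; pos_y_3 = 7; pos_z_3 = 1; depth_3 = 6.5; height_3 = 7; pos_x_4 = 13.5; pos_y_4 = 6; pos_z_4 = 15; pos_x_5 = 6.5; pos_y_5 = 15; pos_z_5 = 11; radius_5 = 2.5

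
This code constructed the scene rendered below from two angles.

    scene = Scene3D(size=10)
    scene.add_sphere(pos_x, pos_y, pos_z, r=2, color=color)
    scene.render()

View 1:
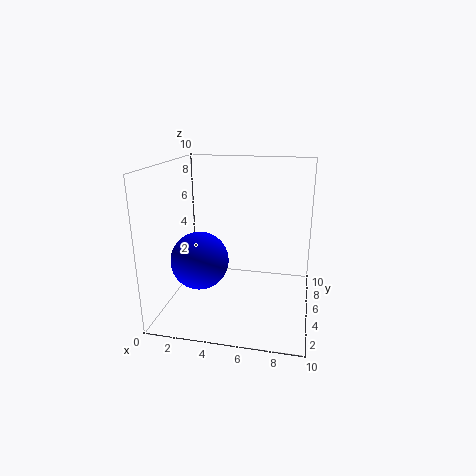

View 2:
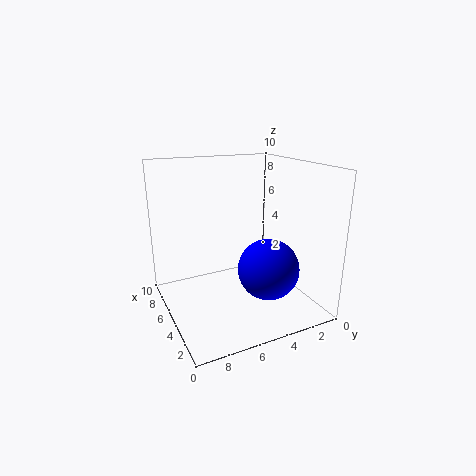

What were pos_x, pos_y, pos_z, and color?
pos_x = 2.5, pos_y = 4, pos_z = 3.5, color = 'blue'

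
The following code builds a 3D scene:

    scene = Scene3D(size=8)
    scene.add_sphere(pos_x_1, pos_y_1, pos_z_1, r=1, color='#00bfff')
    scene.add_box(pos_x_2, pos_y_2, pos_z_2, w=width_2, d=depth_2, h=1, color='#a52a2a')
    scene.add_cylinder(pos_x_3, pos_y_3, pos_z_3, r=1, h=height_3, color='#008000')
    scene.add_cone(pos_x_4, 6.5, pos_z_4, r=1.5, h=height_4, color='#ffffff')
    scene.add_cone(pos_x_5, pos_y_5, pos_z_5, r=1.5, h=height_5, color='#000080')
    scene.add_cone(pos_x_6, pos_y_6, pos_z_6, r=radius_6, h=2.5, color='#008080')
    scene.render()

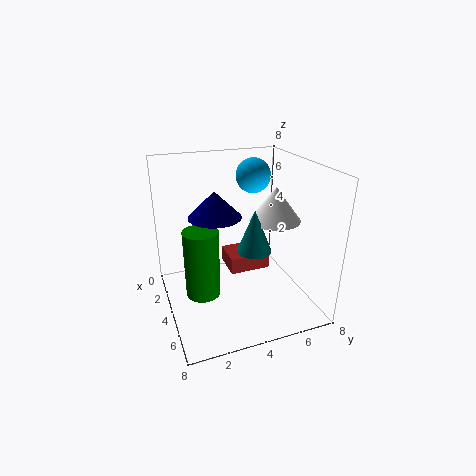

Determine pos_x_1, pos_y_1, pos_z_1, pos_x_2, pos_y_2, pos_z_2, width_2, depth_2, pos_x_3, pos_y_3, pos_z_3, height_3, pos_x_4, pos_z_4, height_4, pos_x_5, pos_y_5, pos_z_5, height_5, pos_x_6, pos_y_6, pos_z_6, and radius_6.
pos_x_1 = 2.5, pos_y_1 = 5.5, pos_z_1 = 7, pos_x_2 = 1, pos_y_2 = 4, pos_z_2 = 1, width_2 = 2, depth_2 = 2.5, pos_x_3 = 3.5, pos_y_3 = 2, pos_z_3 = 0.5, height_3 = 4, pos_x_4 = 3.5, pos_z_4 = 4.5, height_4 = 2, pos_x_5 = 3, pos_y_5 = 3, pos_z_5 = 5, height_5 = 1.5, pos_x_6 = 4, pos_y_6 = 5, pos_z_6 = 3, radius_6 = 1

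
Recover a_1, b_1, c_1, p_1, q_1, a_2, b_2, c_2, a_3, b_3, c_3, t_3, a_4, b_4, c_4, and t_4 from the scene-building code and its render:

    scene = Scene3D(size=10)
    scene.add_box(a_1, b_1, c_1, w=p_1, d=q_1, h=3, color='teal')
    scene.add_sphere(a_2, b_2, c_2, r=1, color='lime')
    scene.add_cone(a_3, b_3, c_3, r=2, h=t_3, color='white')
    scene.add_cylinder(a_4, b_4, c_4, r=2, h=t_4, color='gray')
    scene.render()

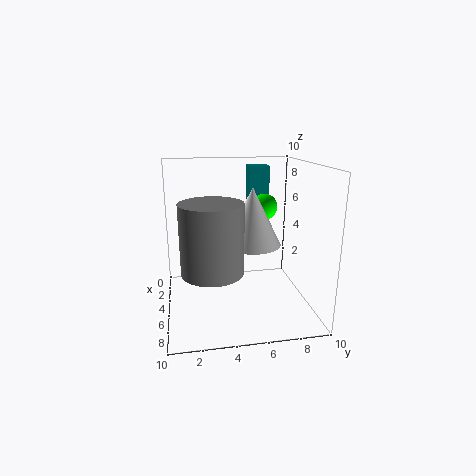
a_1 = 0.5
b_1 = 6.5
c_1 = 6.5
p_1 = 1.5
q_1 = 1.5
a_2 = 2.5
b_2 = 7.5
c_2 = 6.5
a_3 = 5
b_3 = 6
c_3 = 4.5
t_3 = 4
a_4 = 7
b_4 = 3
c_4 = 3.5
t_4 = 4.5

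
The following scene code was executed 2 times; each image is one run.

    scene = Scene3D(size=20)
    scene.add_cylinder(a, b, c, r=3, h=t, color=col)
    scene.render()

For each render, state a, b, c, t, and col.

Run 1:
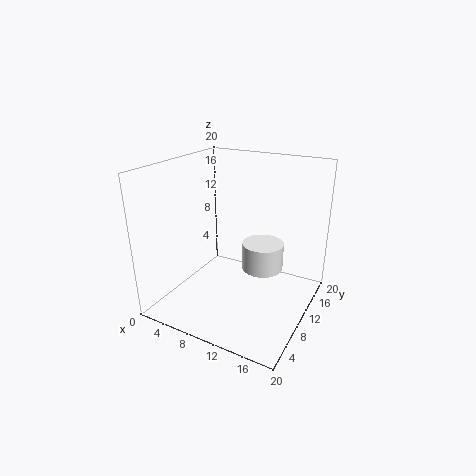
a = 12.5; b = 13; c = 4.5; t = 4; col = 'white'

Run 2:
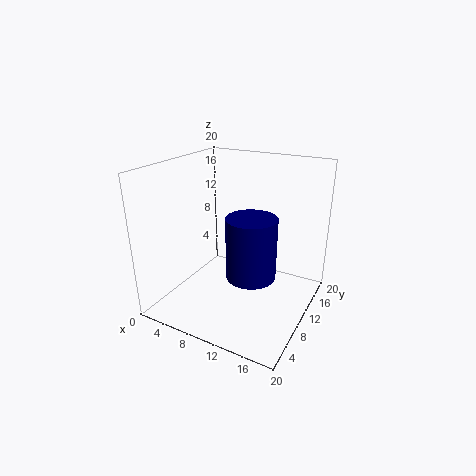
a = 14.5; b = 5; c = 8; t = 7.5; col = 'navy'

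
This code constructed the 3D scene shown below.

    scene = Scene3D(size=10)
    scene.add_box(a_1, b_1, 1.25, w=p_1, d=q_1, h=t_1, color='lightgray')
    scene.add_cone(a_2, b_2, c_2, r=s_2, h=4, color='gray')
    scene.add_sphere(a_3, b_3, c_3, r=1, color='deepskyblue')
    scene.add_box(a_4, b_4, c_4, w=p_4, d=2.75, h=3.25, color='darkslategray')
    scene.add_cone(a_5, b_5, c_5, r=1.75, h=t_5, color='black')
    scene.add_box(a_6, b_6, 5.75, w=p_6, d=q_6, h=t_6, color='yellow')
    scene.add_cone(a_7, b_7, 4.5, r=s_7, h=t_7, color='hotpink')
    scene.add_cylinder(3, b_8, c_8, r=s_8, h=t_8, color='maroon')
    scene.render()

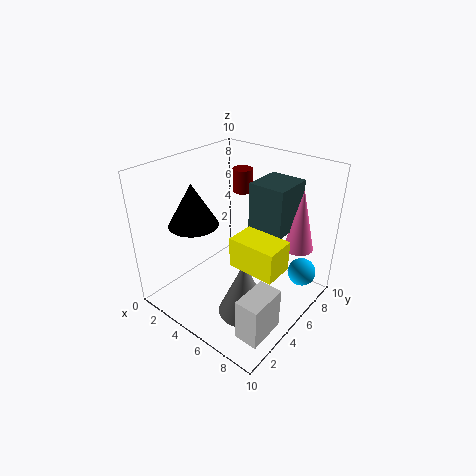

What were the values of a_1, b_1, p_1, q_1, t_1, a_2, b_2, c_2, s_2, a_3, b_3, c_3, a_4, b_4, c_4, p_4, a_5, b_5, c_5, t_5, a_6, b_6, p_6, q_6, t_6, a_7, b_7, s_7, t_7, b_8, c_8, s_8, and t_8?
a_1 = 8.25
b_1 = 0.75
p_1 = 1.5
q_1 = 2.5
t_1 = 2.75
a_2 = 6.75
b_2 = 3.5
c_2 = 0.5
s_2 = 1.75
a_3 = 8.75
b_3 = 7.75
c_3 = 2.25
a_4 = 5.5
b_4 = 5.5
c_4 = 5.75
p_4 = 2.5
a_5 = 2.25
b_5 = 3.5
c_5 = 5.75
t_5 = 3
a_6 = 7.25
b_6 = 1.5
p_6 = 2.75
q_6 = 1.75
t_6 = 1.75
a_7 = 8.5
b_7 = 7.25
s_7 = 1
t_7 = 4.25
b_8 = 8
c_8 = 7
s_8 = 0.75
t_8 = 1.75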